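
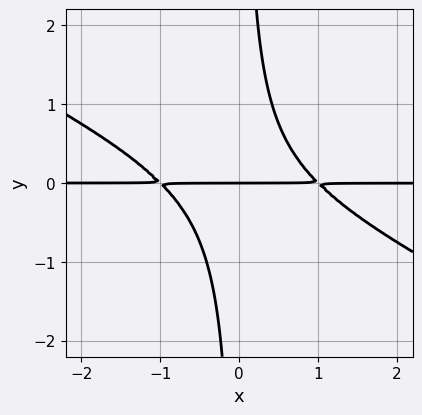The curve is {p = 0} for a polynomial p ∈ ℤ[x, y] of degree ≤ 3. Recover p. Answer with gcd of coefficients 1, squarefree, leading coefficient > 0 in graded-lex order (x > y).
1. Degree: no degree-2 curve has this shape, so deg p = 3.
2. From the visible intercepts: it crosses the y-axis at the gridline y = 0; the visible x-axis segment lies entirely on the curve.
3. The integer polynomial consistent with all of this is the stated p.

x^2*y + 2*x*y^2 - y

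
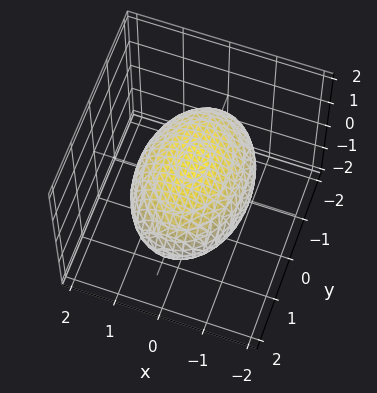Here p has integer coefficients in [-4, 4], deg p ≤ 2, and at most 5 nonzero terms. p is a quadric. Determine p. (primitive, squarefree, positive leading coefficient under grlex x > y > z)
2*x^2 + y^2 + 3*z^2 - 3

Degree: bounded and convex; a quadric, so deg p = 2.
Symmetries: mirror symmetry y ↦ −y ⇒ only even powers of y; it's symmetric under z → −z, forcing even powers of z; mirror symmetry x ↦ −x ⇒ only even powers of x.
Reading off the gridlines: the z-axis gridline crossings are at z ∈ {-1, 1}.
The integer polynomial consistent with all of this is the stated p.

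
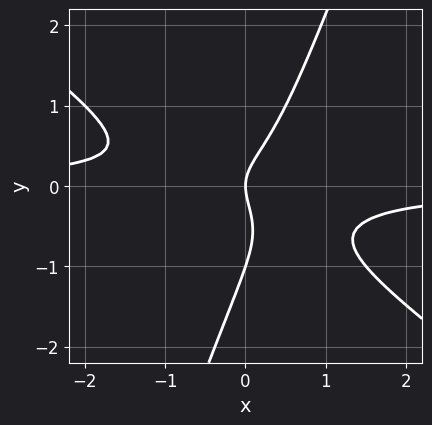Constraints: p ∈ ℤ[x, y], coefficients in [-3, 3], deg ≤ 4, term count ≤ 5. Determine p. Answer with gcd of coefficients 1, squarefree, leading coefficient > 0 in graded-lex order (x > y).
First, deg p = 3. A generic line meets the curve in up to 3 points.
Next, against the integer gridlines: the y-axis gridline crossings are at y ∈ {-1, 0}; it meets the x-axis at x = 0 (among the integer gridlines).
Finally, these observations pin down the coefficients.

2*x^2*y + 2*x*y^2 - y^3 - y^2 + x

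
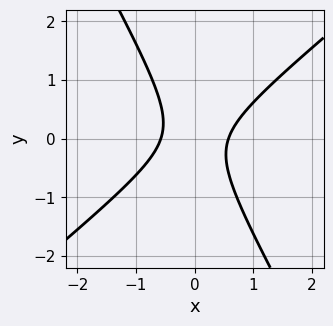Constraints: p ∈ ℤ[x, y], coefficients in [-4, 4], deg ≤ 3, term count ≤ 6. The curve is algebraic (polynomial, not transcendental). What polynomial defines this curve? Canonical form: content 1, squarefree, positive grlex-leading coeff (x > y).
3*x^2 - 2*x*y - 2*y^2 - 1

(a) The degree is 2 — a generic line meets the curve in up to 2 points.
(b) Reading off the gridlines: no y-intercept at any integer in the box.
(c) Matching integer coefficients to the picture gives p.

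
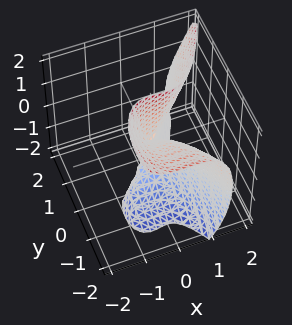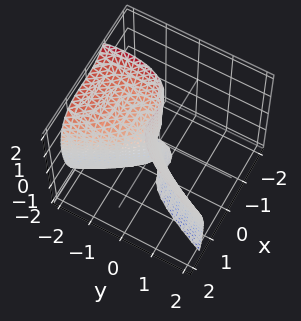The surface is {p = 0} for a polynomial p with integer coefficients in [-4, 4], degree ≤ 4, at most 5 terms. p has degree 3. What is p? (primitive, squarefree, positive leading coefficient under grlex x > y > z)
3*x^3 - x^2*z - y*z^2 - 2*y^2 - y*z

(a) Degree: no degree-2 surface has this shape, so deg p = 3.
(b) Observable constraints: one y-axis crossing is at y = 0; the visible z-axis segment lies entirely on the surface; it crosses the x-axis at the gridline x = 0.
(c) These observations pin down the coefficients.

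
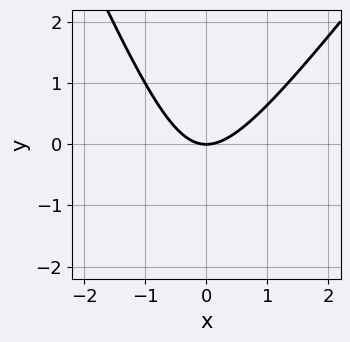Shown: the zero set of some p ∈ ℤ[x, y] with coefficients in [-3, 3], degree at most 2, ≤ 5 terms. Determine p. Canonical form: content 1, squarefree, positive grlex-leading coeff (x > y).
3*x^2 - x*y - y^2 - 3*y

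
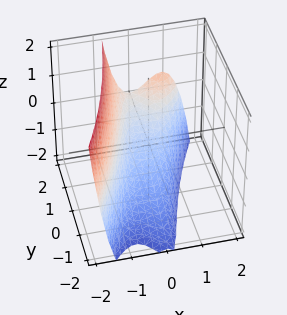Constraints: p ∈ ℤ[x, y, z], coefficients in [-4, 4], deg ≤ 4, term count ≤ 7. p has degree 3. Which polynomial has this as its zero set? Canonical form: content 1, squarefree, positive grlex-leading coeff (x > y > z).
1. Degree: a generic line meets the surface in up to 3 points, so deg p = 3.
2. Checking where it meets the axes: one y-axis crossing is at y = 2; it crosses the z-axis at the gridline z = -1.
3. Solving for integer coefficients yields p as stated.

3*x^3 - 2*x^2*y - y + 2*z + 2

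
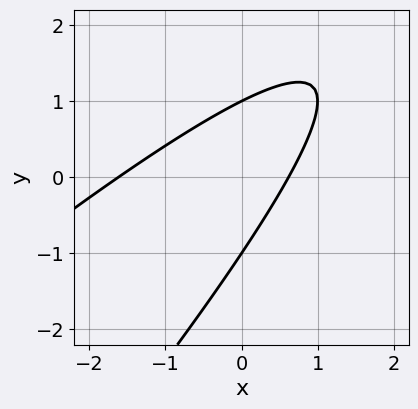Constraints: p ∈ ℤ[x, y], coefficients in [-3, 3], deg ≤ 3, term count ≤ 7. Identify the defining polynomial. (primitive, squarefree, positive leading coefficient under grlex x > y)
1. deg p = 2. No degree-1 curve has this shape.
2. Against the integer gridlines: the y-axis gridline crossings are at y ∈ {-1, 1}.
3. Assembling these constraints gives the stated polynomial.

x^2 - 2*x*y + y^2 + x - 1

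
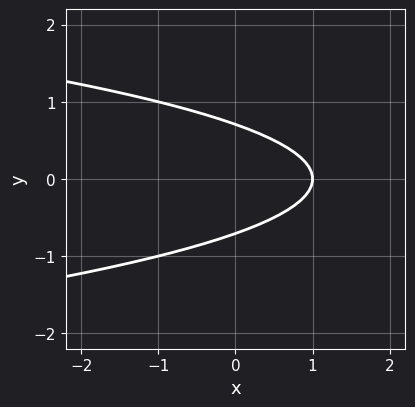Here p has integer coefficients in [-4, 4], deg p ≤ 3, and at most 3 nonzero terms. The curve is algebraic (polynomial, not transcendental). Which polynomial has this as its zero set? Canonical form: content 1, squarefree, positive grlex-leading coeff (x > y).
(a) The degree is 2 — no degree-1 curve has this shape.
(b) Symmetries: it's symmetric under y → −y, forcing even powers of y.
(c) Checking where it meets the axes: it crosses the x-axis at the gridline x = 1.
(d) Together with the visible shape, these determine p as stated.

2*y^2 + x - 1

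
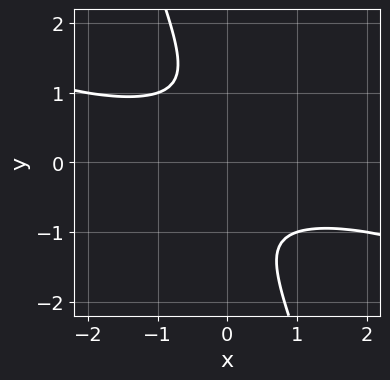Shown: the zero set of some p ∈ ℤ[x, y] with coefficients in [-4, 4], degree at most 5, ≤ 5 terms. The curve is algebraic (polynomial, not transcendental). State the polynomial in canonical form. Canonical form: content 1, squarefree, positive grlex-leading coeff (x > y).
x^2*y^2 + 3*x*y^3 + y^4 + 1

First, deg p = 4. A generic line meets the curve in up to 4 points.
Then, checking where it meets the axes: no y-intercept at any integer in the box; it misses every integer gridline on the x-axis.
Finally, fitting integer coefficients to these (and the overall shape) gives p.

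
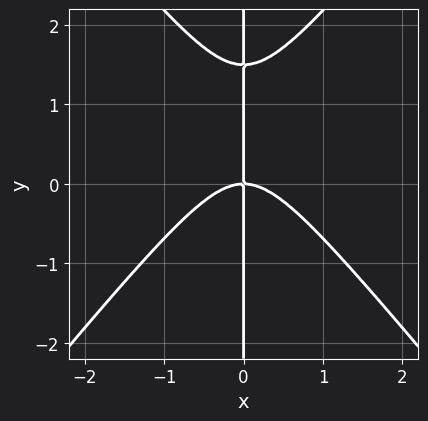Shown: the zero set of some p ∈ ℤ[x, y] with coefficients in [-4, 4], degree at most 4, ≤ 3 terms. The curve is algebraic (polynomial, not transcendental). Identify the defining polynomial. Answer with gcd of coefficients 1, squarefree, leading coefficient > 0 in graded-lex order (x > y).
The degree is 3 — the shape is more complex than any degree-2 curve.
From the axis intercepts and sections: it meets the x-axis at x = 0 (among the integer gridlines); every point of the y-axis in the box is on the curve.
Together with the visible shape, these determine p as stated.

3*x^3 - 2*x*y^2 + 3*x*y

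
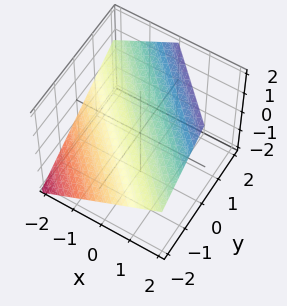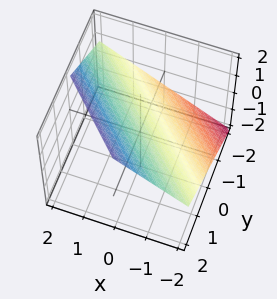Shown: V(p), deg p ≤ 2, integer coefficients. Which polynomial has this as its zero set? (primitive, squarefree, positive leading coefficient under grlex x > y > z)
2*x + 2*y - 3*z + 2

(a) deg p = 1.
(b) From the visible intercepts: it meets the x-axis at x = -1 (among the integer gridlines); one y-axis crossing is at y = -1.
(c) Together with the visible shape, these determine p as stated.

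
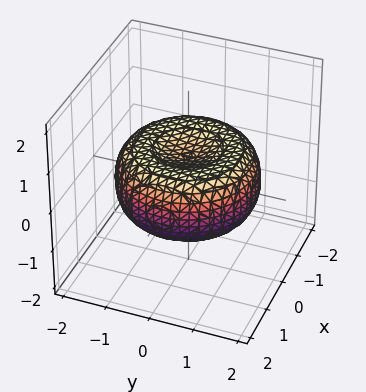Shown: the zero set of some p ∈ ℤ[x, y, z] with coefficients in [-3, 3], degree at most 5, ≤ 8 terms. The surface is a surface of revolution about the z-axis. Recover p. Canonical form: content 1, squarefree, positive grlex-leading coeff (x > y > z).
(a) The degree is 4 — no degree-3 surface has this shape.
(b) Symmetries: the surface is invariant under rotation about z: p = q(x² + y², z).
(c) Checking where it meets the axes: a circular section at z = 0 has radius between 1 and 2.
(d) Matching integer coefficients to the picture gives p.

x^4 + 2*x^2*y^2 + y^4 - 2*x^2 - 2*y^2 + 3*z^2 - 1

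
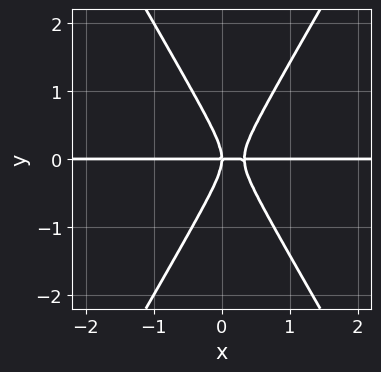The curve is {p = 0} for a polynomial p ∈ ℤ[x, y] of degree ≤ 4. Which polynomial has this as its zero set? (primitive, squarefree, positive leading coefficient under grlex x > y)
3*x^2*y - y^3 - x*y

1. Degree: no degree-2 curve has this shape, so deg p = 3.
2. Checking where it meets the axes: every point of the x-axis in the box is on the curve; it meets the y-axis at y = 0 (among the integer gridlines).
3. Solving for integer coefficients yields p as stated.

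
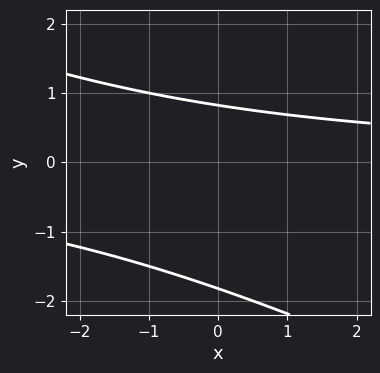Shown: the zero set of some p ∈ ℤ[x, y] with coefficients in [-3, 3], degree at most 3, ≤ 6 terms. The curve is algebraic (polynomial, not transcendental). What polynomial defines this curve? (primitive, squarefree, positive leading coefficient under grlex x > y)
x*y + 2*y^2 + 2*y - 3

(a) The degree is 2 — a generic line meets the curve in up to 2 points.
(b) Checking where it meets the axes: no x-intercept at any integer in the box.
(c) Solving for integer coefficients yields p as stated.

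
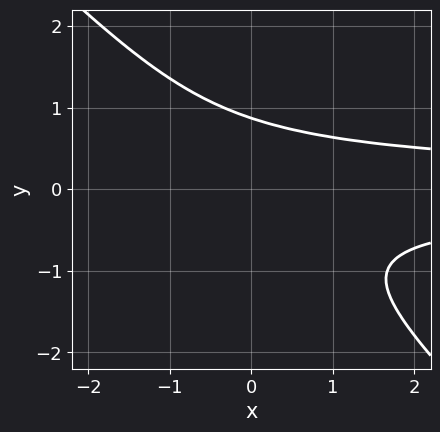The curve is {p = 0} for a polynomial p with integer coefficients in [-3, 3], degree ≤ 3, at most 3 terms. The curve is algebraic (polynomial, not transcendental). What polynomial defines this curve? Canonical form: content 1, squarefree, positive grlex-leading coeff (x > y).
Degree: no degree-2 curve has this shape, so deg p = 3.
Checking where it meets the axes: it misses every integer gridline on the x-axis.
The integer polynomial consistent with all of this is the stated p.

3*x*y^2 + 3*y^3 - 2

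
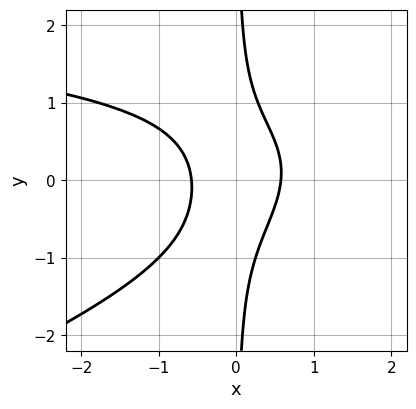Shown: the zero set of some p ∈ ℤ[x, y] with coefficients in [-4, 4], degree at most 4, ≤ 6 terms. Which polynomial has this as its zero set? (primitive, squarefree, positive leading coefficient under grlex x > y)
(a) deg p = 3. A generic line meets the curve in up to 3 points.
(b) Against the integer gridlines: no y-intercept at any integer in the box.
(c) Fitting integer coefficients to these (and the overall shape) gives p.

x^2*y - 3*x*y^2 - 3*x^2 + 1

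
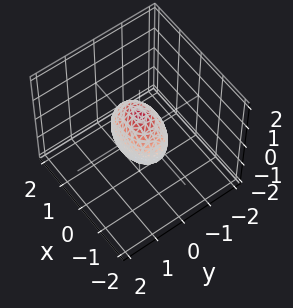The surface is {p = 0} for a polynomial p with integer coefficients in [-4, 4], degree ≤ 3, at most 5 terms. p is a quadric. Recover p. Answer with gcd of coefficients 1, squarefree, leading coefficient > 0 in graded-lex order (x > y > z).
(a) The degree is 2 — bounded and convex; a quadric.
(b) Symmetries: it's symmetric under x → −x, forcing even powers of x; it's symmetric under y → −y, forcing even powers of y; the z ↦ −z reflection is a symmetry, so z appears only in even powers.
(c) From the visible intercepts: among the integer gridlines, it crosses the x-axis at x ∈ {-1, 1}; among the integer gridlines, it crosses the z-axis at z ∈ {-1, 1}.
(d) These observations pin down the coefficients.

x^2 + 2*y^2 + z^2 - 1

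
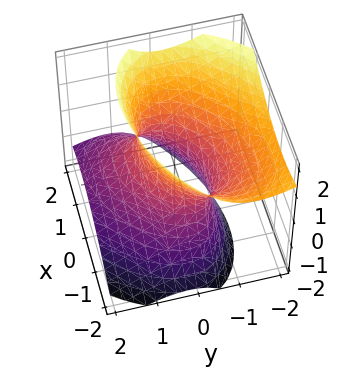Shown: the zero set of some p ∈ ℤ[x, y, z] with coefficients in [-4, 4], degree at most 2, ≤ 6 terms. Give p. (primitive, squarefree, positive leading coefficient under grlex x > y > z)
(a) deg p = 2.
(b) Against the integer gridlines: the x-axis gridline crossings are at x ∈ {-1, 1}; no z-intercept at any integer in the box.
(c) Fitting integer coefficients to these (and the overall shape) gives p.

2*x^2 - 2*x*y + 3*y^2 + 3*y*z - 2*z^2 - 2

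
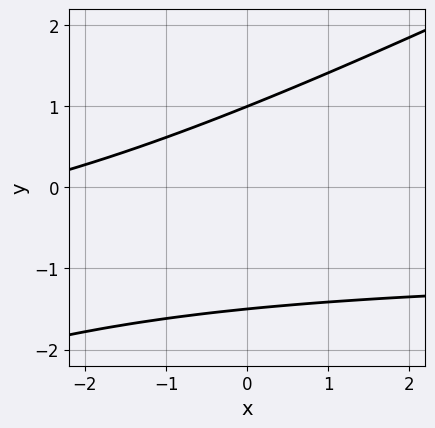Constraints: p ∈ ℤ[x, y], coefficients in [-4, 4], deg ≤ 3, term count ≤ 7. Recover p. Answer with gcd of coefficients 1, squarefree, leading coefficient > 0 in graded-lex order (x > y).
x*y - 2*y^2 + x - y + 3

First, degree: no degree-1 curve has this shape, so deg p = 2.
Next, observable constraints: one y-axis crossing is at y = 1; the curve avoids every integer x-axis point in the box.
Finally, matching integer coefficients to the picture gives p.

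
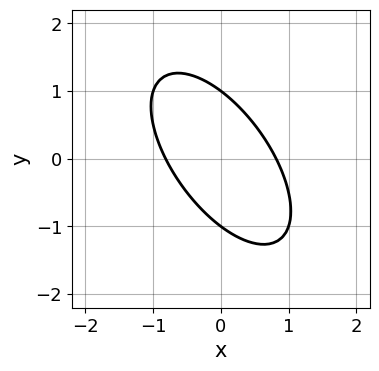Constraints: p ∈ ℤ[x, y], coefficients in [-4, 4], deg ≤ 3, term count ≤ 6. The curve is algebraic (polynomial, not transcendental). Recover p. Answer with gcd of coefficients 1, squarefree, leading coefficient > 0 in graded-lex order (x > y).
deg p = 2. The shape is more complex than any degree-1 curve.
Against the integer gridlines: among the integer gridlines, it crosses the y-axis at y ∈ {-1, 1}.
The integer polynomial consistent with all of this is the stated p.

3*x^2 + 3*x*y + 2*y^2 - 2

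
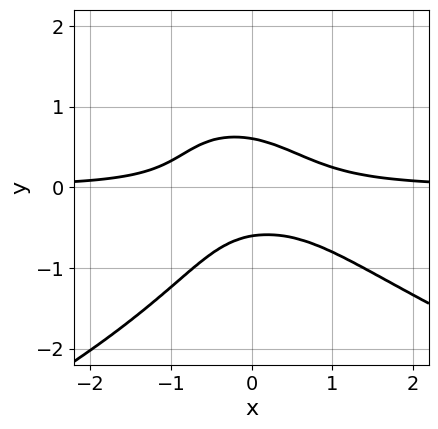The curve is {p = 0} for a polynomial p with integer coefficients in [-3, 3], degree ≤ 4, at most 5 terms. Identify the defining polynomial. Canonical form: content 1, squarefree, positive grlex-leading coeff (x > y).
First, the degree is 4 — the shape is more complex than any degree-3 curve.
Next, from the visible intercepts: no x-intercept at any integer in the box.
Finally, solving for integer coefficients yields p as stated.

2*y^4 + 3*x^2*y + 2*x*y^2 + 2*y^2 - 1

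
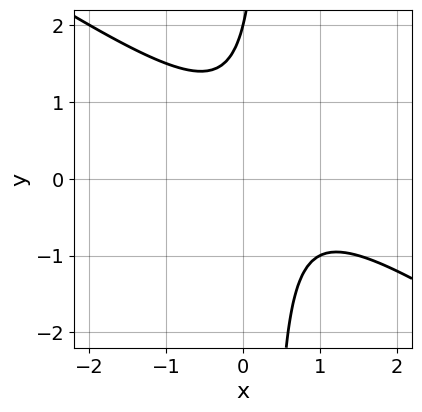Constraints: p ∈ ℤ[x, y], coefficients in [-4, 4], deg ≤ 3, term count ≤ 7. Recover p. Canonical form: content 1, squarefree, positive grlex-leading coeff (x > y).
2*x^2 + 3*x*y - 2*x - y + 2

First, degree: a generic line meets the curve in up to 2 points, so deg p = 2.
Then, reading off the gridlines: the curve avoids every integer x-axis point in the box; it crosses the y-axis at the gridline y = 2.
Finally, assembling these constraints gives the stated polynomial.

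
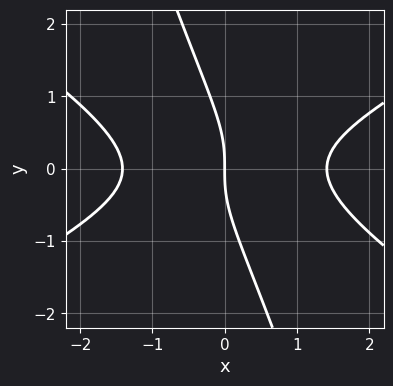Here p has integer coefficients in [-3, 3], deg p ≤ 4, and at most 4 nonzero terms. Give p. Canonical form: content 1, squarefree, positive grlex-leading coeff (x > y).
First, the degree is 3 — no degree-2 curve has this shape.
Next, checking where it meets the axes: it meets the y-axis at y = 0 (among the integer gridlines); it crosses the x-axis at the gridline x = 0.
Finally, these observations pin down the coefficients.

x^3 - 3*x*y^2 - y^3 - 2*x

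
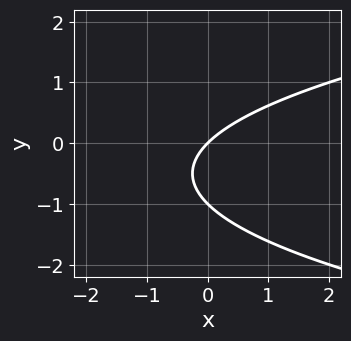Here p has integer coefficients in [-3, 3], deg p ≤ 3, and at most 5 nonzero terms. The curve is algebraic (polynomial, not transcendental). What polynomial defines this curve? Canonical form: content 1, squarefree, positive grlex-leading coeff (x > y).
y^2 - x + y

First, deg p = 2.
Next, reading off the gridlines: it meets the x-axis at x = 0 (among the integer gridlines); among the integer gridlines, it crosses the y-axis at y ∈ {-1, 0}.
Finally, together with the visible shape, these determine p as stated.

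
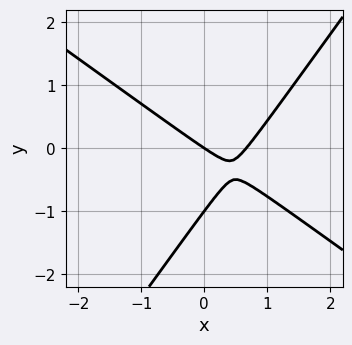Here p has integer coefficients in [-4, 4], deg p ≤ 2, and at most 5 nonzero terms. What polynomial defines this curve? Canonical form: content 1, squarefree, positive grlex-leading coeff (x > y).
(a) Degree: the shape is more complex than any degree-1 curve, so deg p = 2.
(b) From the axis intercepts and sections: it meets the x-axis at x = 0 (among the integer gridlines); among the integer gridlines, it crosses the y-axis at y ∈ {-1, 0}.
(c) These observations pin down the coefficients.

3*x^2 + 2*x*y - 3*y^2 - 2*x - 3*y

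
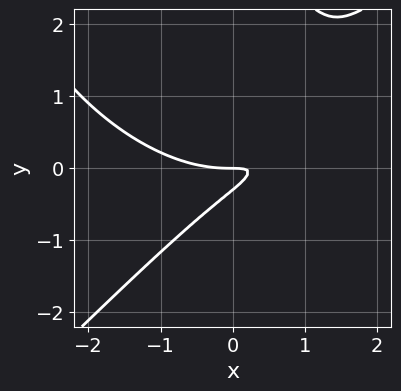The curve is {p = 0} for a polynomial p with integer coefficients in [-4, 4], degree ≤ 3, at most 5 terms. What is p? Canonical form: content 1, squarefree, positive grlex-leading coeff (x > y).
deg p = 3. The shape is more complex than any degree-2 curve.
From the visible intercepts: it meets the y-axis at y = 0 (among the integer gridlines); one x-axis crossing is at x = 0.
Together with the visible shape, these determine p as stated.

x^3 - y^3 - 3*x*y + 3*y^2 + y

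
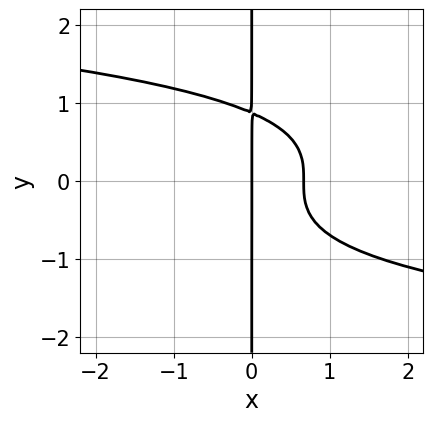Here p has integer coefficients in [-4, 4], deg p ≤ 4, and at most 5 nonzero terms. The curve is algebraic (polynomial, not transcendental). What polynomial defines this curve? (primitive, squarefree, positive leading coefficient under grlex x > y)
3*x*y^3 + 3*x^2 - 2*x

First, the degree is 4 — the shape is more complex than any degree-3 curve.
Next, reading off the gridlines: the visible y-axis segment lies entirely on the curve; it meets the x-axis at x = 0 (among the integer gridlines).
Finally, these observations pin down the coefficients.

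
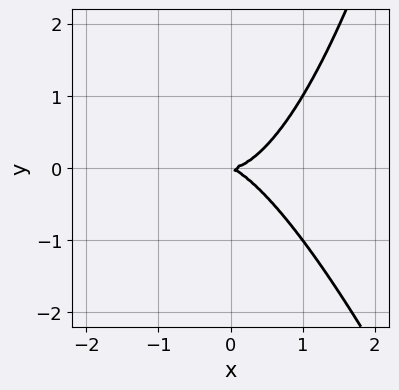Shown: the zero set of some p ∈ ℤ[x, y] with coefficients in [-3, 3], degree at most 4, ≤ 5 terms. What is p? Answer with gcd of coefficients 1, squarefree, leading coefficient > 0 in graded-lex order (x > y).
3*x^3 + x^2*y - x*y - 3*y^2

(a) Degree: the shape is more complex than any degree-2 curve, so deg p = 3.
(b) Reading off the gridlines: it crosses the x-axis at the gridline x = 0; it crosses the y-axis at the gridline y = 0.
(c) Matching integer coefficients to the picture gives p.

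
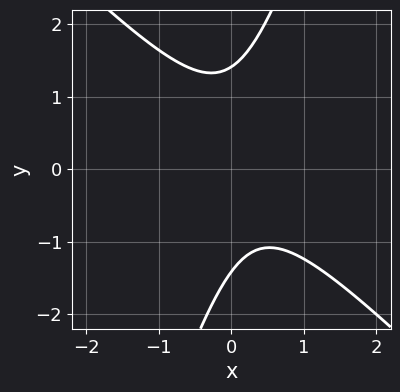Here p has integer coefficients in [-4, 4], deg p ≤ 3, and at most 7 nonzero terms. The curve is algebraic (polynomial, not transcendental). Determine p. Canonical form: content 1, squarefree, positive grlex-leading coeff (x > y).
First, the degree is 2 — no degree-1 curve has this shape.
Next, observable constraints: no x-intercept at any integer in the box.
Finally, together with the visible shape, these determine p as stated.

3*x^2 + 2*x*y - y^2 - x + 2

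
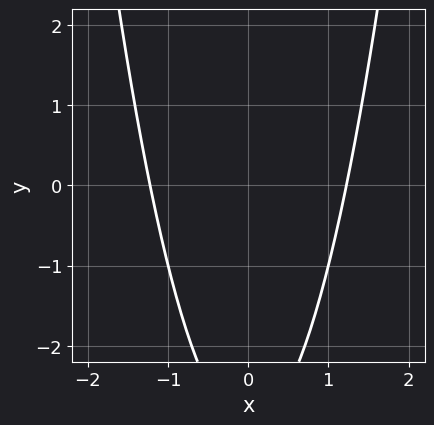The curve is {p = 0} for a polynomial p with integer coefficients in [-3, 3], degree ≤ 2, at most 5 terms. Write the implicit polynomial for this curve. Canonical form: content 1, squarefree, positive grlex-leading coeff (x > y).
2*x^2 - y - 3

First, degree: the shape is more complex than any degree-1 curve, so deg p = 2.
Then, symmetries: the x ↦ −x reflection is a symmetry, so x appears only in even powers.
Next, reading off the gridlines: it misses every integer gridline on the y-axis.
Finally, assembling these constraints gives the stated polynomial.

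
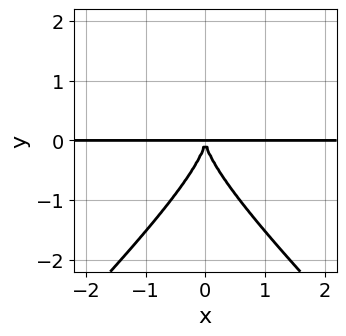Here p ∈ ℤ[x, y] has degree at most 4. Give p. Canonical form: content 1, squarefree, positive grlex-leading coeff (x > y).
(a) Degree: a generic line meets the curve in up to 4 points, so deg p = 4.
(b) Symmetries: the x ↦ −x reflection is a symmetry, so x appears only in even powers.
(c) Checking where it meets the axes: the visible x-axis segment lies entirely on the curve.
(d) Putting this together gives p.

x^2*y^2 - y^4 - 2*x^2*y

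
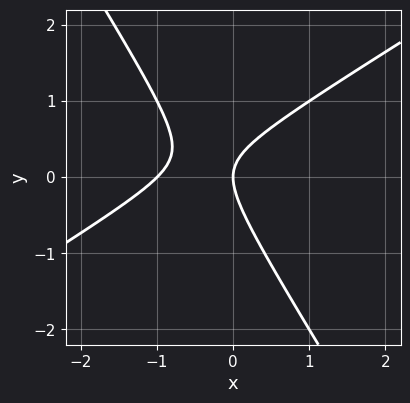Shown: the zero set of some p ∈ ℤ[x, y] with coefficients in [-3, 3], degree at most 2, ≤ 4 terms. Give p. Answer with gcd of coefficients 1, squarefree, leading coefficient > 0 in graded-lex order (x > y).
x^2 - x*y - y^2 + x

(a) The degree is 2 — the shape is more complex than any degree-1 curve.
(b) From the axis intercepts and sections: the x-axis gridline crossings are at x ∈ {-1, 0}; it crosses the y-axis at the gridline y = 0.
(c) Solving for integer coefficients yields p as stated.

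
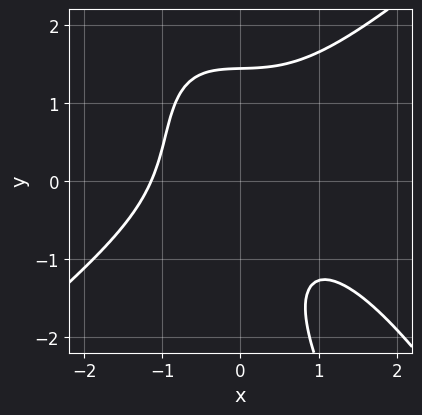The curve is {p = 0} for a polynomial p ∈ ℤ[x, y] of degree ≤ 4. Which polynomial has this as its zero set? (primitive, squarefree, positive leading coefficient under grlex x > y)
First, degree: the shape is more complex than any degree-2 curve, so deg p = 3.
Finally, putting this together gives p.

2*x^3 - 2*x*y^2 - y^3 + 3*x*y + 3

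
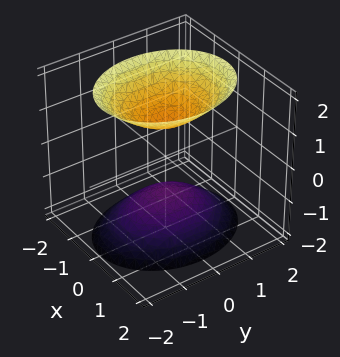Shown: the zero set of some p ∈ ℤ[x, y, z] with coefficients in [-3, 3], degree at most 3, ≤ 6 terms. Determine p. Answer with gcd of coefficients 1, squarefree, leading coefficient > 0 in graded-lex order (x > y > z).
First, there are 2 components. They look like related sheets of one shape, so recover p as a whole.
Then, degree: two sheets facing apart; a quadric, so deg p = 2.
Next, symmetries: the y ↦ −y reflection is a symmetry, so y appears only in even powers; it's symmetric under z → −z, forcing even powers of z; the x ↦ −x reflection is a symmetry, so x appears only in even powers.
Next, reading off the gridlines: among the integer gridlines, it crosses the z-axis at z ∈ {-1, 1}; the surface avoids every integer y-axis point in the box.
Finally, assembling these constraints gives the stated polynomial.

3*x^2 + 2*y^2 - 2*z^2 + 2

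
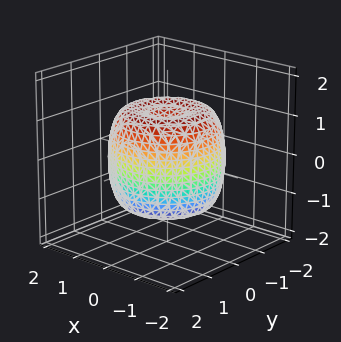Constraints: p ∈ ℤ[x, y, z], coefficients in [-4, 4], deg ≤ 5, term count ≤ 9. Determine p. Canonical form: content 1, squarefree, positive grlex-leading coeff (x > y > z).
2*x^4 + 4*x^2*y^2 + 2*y^4 - 3*x^2 - 3*y^2 + 2*z^2 - 2

1. The degree is 4 — a generic line meets the surface in up to 4 points.
2. By symmetry, the surface is invariant under rotation about z: p = q(x² + y², z).
3. Observable constraints: the z-axis gridline crossings are at z ∈ {-1, 1}; a circular section at z = -1 has radius between 1 and 2.
4. Assembling these constraints gives the stated polynomial.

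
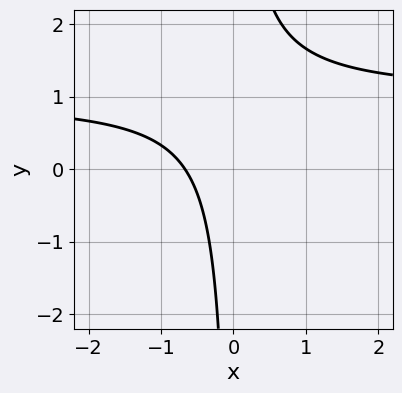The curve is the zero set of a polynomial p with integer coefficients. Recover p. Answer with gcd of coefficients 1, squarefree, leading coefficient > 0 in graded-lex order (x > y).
3*x*y - 3*x - 2

1. deg p = 2. The shape is more complex than any degree-1 curve.
2. From the axis intercepts and sections: the curve avoids every integer y-axis point in the box.
3. Matching integer coefficients to the picture gives p.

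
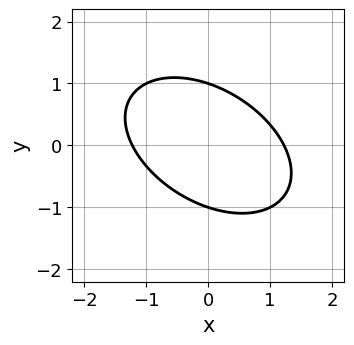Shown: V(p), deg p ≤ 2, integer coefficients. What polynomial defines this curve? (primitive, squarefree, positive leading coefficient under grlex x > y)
(a) The degree is 2 — the shape is more complex than any degree-1 curve.
(b) From the visible intercepts: among the integer gridlines, it crosses the y-axis at y ∈ {-1, 1}.
(c) These observations pin down the coefficients.

2*x^2 + 2*x*y + 3*y^2 - 3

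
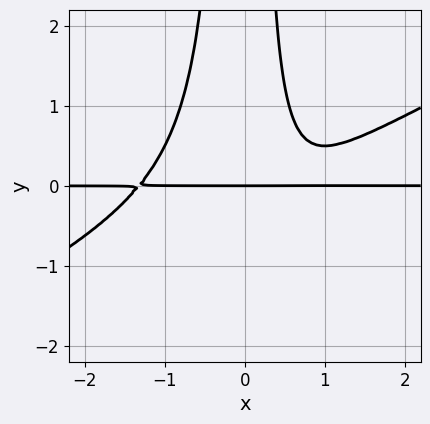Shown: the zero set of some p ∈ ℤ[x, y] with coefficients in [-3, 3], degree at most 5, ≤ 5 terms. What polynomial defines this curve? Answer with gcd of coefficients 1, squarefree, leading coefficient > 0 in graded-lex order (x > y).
x^3*y - 2*x^2*y^2 - x*y + y

First, deg p = 4. The shape is more complex than any degree-3 curve.
Next, from the axis intercepts and sections: it crosses the y-axis at the gridline y = 0; every point of the x-axis in the box is on the curve.
Finally, fitting integer coefficients to these (and the overall shape) gives p.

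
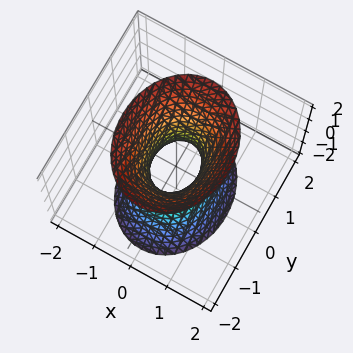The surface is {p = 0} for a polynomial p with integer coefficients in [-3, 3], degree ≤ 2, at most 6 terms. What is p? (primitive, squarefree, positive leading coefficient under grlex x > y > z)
First, degree: one connected sheet with a waist; a quadric, so deg p = 2.
Next, symmetries: mirror symmetry y ↦ −y ⇒ only even powers of y; mirror symmetry x ↦ −x ⇒ only even powers of x; it's symmetric under z → −z, forcing even powers of z.
Next, reading off the gridlines: the surface avoids every integer z-axis point in the box.
Finally, putting this together gives p.

3*x^2 + 2*y^2 - z^2 - 1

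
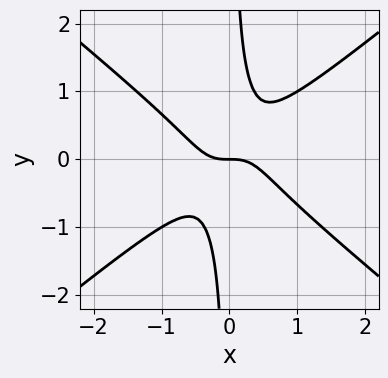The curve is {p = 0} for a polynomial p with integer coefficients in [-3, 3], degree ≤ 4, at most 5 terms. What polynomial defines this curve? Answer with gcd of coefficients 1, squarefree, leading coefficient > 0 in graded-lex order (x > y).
1. The degree is 3 — a generic line meets the curve in up to 3 points.
2. Reading off the gridlines: one x-axis crossing is at x = 0; one y-axis crossing is at y = 0.
3. The integer polynomial consistent with all of this is the stated p.

2*x^3 - 3*x*y^2 + y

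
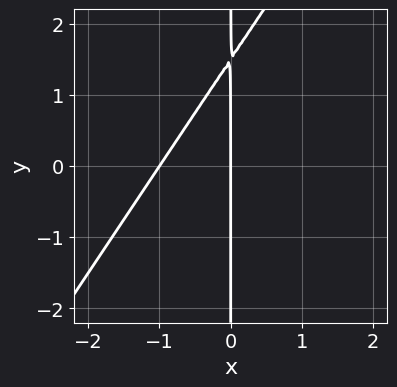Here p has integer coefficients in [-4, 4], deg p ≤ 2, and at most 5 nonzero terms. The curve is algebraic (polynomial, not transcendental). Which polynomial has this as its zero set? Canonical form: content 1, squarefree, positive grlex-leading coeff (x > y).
3*x^2 - 2*x*y + 3*x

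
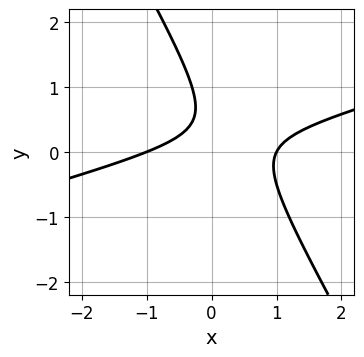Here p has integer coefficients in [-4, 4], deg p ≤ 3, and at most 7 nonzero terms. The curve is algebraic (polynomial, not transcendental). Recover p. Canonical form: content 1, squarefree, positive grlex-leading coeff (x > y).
x^2 - 3*x*y - 2*y^2 + 2*y - 1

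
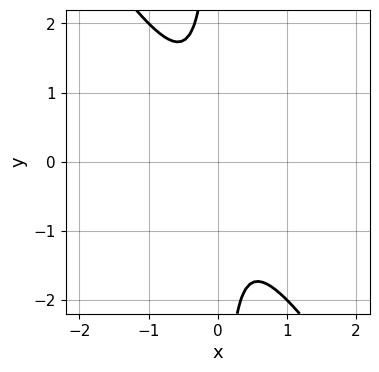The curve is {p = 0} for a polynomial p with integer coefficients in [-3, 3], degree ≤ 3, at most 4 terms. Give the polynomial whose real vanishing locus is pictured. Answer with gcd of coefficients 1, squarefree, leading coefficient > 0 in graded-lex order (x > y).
3*x^2 + 2*x*y + 1

(a) deg p = 2.
(b) From the axis intercepts and sections: the curve avoids every integer y-axis point in the box; the curve avoids every integer x-axis point in the box.
(c) These observations pin down the coefficients.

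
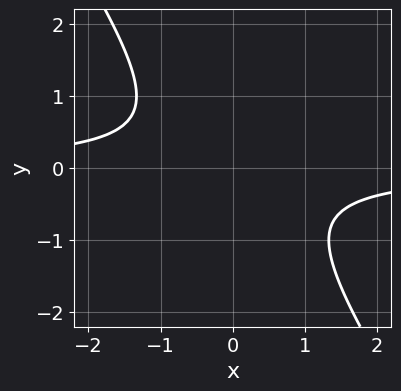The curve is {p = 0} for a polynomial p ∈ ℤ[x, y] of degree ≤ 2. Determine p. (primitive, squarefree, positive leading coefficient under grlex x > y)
3*x*y + 2*y^2 + 2

1. The degree is 2 — a generic line meets the curve in up to 2 points.
2. Checking where it meets the axes: the curve avoids every integer y-axis point in the box; no x-intercept at any integer in the box.
3. The integer polynomial consistent with all of this is the stated p.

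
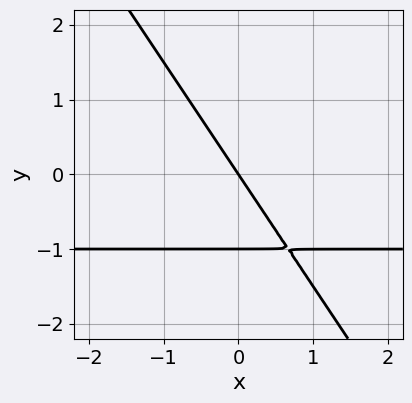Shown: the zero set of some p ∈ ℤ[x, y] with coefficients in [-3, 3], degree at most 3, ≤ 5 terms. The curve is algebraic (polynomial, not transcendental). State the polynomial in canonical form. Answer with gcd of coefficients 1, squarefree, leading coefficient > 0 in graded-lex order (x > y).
3*x*y + 2*y^2 + 3*x + 2*y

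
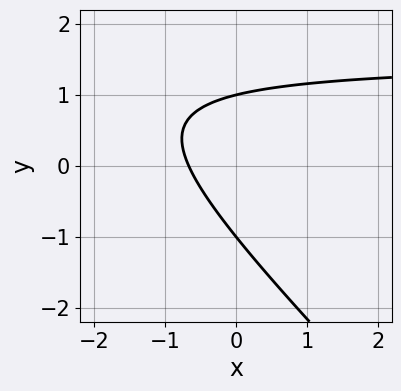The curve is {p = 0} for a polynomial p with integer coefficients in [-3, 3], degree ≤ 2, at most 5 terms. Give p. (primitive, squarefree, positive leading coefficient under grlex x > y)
1. Degree: a generic line meets the curve in up to 2 points, so deg p = 2.
2. Against the integer gridlines: among the integer gridlines, it crosses the y-axis at y ∈ {-1, 1}.
3. Fitting integer coefficients to these (and the overall shape) gives p.

2*x*y + 2*y^2 - 3*x - 2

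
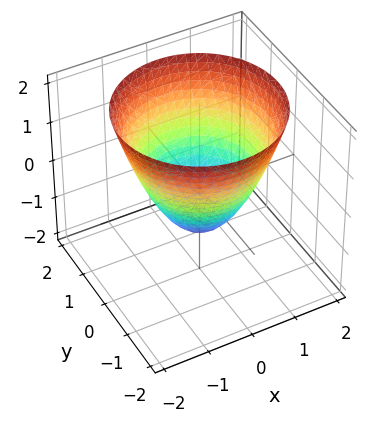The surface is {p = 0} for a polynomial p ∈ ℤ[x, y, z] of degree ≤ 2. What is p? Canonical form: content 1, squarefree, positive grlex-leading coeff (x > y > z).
x^2 + y^2 - z - 1

(a) Degree: no degree-1 surface has this shape, so deg p = 2.
(b) Symmetries: every cross-section ⟂ z is a circle, so x, y appear only via x² + y².
(c) Reading off the gridlines: it meets the z-axis at z = -1 (among the integer gridlines); among the integer gridlines, it crosses the y-axis at y ∈ {-1, 1}.
(d) Putting this together gives p. Check: (-1, 0, 0) on the x-axis lies on the surface, and p(-1, 0, 0) = 0. ✓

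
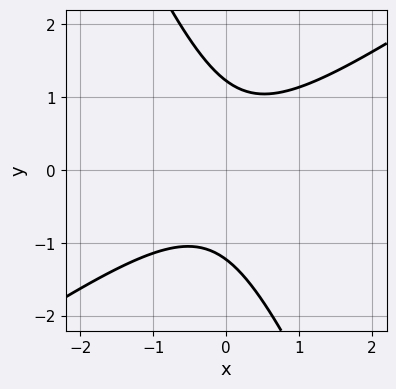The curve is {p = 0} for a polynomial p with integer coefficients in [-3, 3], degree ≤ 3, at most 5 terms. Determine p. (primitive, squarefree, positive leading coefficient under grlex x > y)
deg p = 2. A generic line meets the curve in up to 2 points.
Observable constraints: the curve avoids every integer x-axis point in the box.
Fitting integer coefficients to these (and the overall shape) gives p.

3*x^2 - 3*x*y - 2*y^2 + 3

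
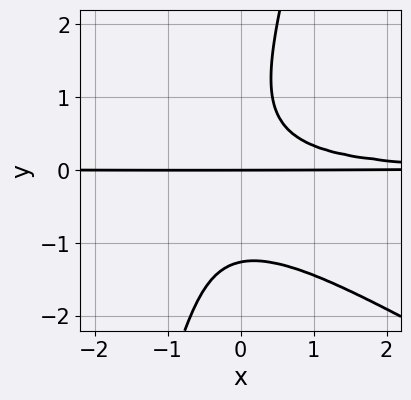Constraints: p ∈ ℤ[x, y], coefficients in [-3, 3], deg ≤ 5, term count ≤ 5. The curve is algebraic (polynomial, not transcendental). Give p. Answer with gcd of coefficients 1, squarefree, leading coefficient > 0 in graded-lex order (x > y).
2*x^2*y^2 + 3*x*y^3 - y^4 + 3*x*y^2 - 2*y

1. Degree: the shape is more complex than any degree-3 curve, so deg p = 4.
2. Reading off the gridlines: the visible x-axis segment lies entirely on the curve; one y-axis crossing is at y = 0.
3. The integer polynomial consistent with all of this is the stated p.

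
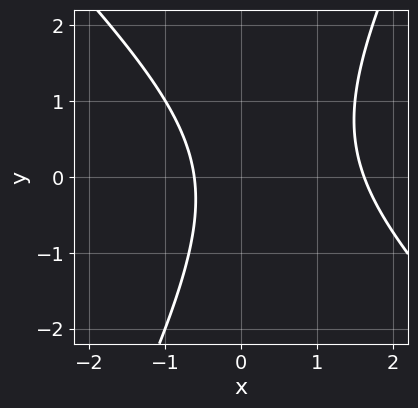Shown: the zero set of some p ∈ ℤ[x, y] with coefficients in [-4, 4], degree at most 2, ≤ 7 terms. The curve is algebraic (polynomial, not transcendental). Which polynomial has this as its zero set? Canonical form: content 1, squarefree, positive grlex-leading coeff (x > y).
2*x^2 + x*y - y^2 - 2*x - 2

1. The degree is 2 — the shape is more complex than any degree-1 curve.
2. From the visible intercepts: it misses every integer gridline on the y-axis.
3. Fitting integer coefficients to these (and the overall shape) gives p.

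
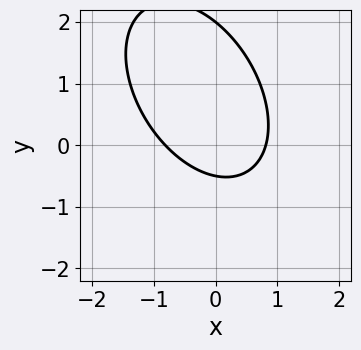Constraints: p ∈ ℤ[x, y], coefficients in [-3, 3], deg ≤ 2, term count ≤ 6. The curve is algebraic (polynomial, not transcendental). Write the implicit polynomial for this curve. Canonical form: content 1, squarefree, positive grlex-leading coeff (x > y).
1. Degree: no degree-1 curve has this shape, so deg p = 2.
2. Against the integer gridlines: one y-axis crossing is at y = 2.
3. The integer polynomial consistent with all of this is the stated p.

3*x^2 + 2*x*y + 2*y^2 - 3*y - 2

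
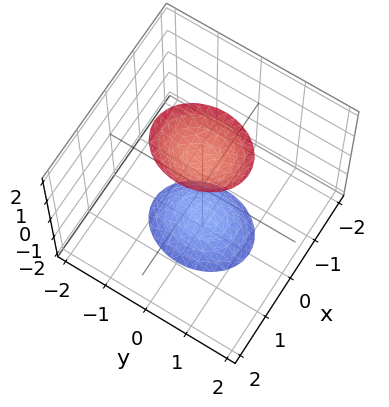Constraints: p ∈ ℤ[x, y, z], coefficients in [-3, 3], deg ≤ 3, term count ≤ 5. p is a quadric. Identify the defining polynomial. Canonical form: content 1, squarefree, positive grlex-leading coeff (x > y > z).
3*x^2 + 2*y^2 - z^2 + 2

1. There are 2 components. Treating them together as one polynomial.
2. deg p = 2. Two sheets facing apart; a quadric.
3. Symmetries: it's symmetric under z → −z, forcing even powers of z; it's symmetric under x → −x, forcing even powers of x; the y ↦ −y reflection is a symmetry, so y appears only in even powers.
4. Observable constraints: it misses every integer gridline on the y-axis; the surface avoids every integer x-axis point in the box.
5. Assembling these constraints gives the stated polynomial.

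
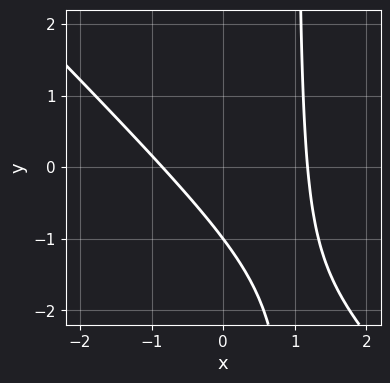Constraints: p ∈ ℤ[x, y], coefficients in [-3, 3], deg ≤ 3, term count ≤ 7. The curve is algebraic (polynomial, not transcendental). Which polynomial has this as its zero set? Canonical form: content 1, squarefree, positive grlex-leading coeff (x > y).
1. deg p = 2. No degree-1 curve has this shape.
2. From the axis intercepts and sections: one y-axis crossing is at y = -1.
3. Solving for integer coefficients yields p as stated.

3*x^2 + 3*x*y - x - 3*y - 3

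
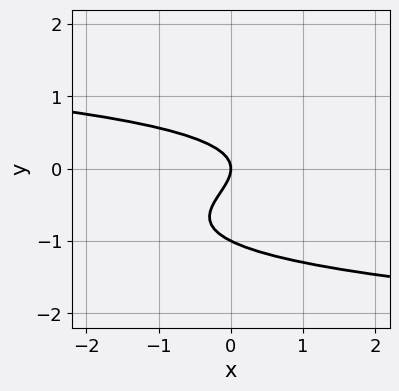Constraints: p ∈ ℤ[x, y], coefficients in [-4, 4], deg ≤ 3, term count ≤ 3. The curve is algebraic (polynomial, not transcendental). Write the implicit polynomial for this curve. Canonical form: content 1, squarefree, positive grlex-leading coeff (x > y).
2*y^3 + 2*y^2 + x

1. The degree is 3 — the shape is more complex than any degree-2 curve.
2. Against the integer gridlines: it meets the x-axis at x = 0 (among the integer gridlines); the y-axis gridline crossings are at y ∈ {-1, 0}.
3. The integer polynomial consistent with all of this is the stated p.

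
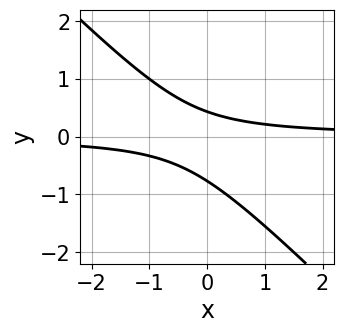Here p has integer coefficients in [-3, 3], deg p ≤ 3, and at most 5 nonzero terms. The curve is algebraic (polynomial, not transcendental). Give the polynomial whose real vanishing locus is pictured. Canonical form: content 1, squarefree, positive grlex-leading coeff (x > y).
(a) The degree is 2 — the shape is more complex than any degree-1 curve.
(b) Reading off the gridlines: it misses every integer gridline on the x-axis.
(c) Assembling these constraints gives the stated polynomial.

3*x*y + 3*y^2 + y - 1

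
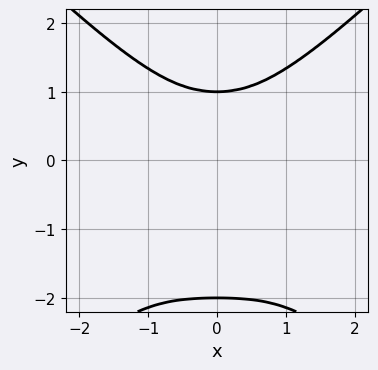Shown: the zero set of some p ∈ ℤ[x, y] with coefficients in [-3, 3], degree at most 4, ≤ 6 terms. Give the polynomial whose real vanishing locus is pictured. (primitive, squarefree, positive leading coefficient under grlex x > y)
x^4 - y^4 - y^3 + x^2 + 2*y^2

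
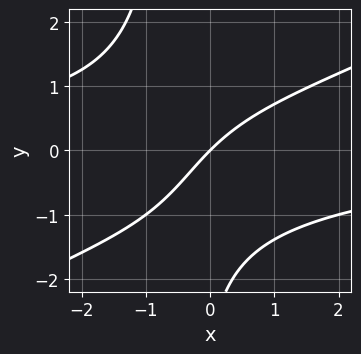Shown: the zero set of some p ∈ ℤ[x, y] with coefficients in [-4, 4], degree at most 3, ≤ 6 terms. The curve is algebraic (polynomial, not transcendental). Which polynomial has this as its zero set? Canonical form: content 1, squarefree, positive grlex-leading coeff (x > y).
x^2*y - 2*x*y^2 - y^2 + 3*x - 3*y

(a) deg p = 3. A generic line meets the curve in up to 3 points.
(b) From the axis intercepts and sections: it crosses the y-axis at the gridline y = 0; one x-axis crossing is at x = 0.
(c) Putting this together gives p.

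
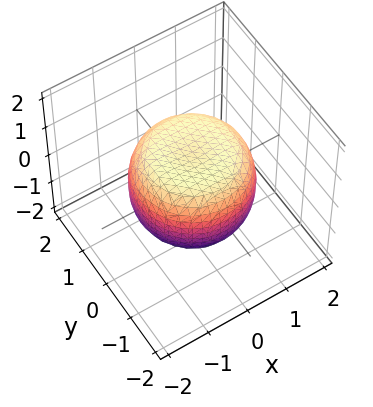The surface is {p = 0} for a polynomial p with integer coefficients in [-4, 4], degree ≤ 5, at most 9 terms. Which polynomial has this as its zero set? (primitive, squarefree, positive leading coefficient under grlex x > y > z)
1. Degree: a generic line meets the surface in up to 4 points, so deg p = 4.
2. Symmetry: the surface is invariant under rotation about z: p = q(x² + y², z).
3. Reading off the gridlines: the z-axis gridline crossings are at z ∈ {-1, 1}; a circular section at z = 0 has radius between 1 and 2.
4. The integer polynomial consistent with all of this is the stated p.

2*x^4 + 4*x^2*y^2 + 2*y^4 - 2*x^2 - 2*y^2 + 3*z^2 - 3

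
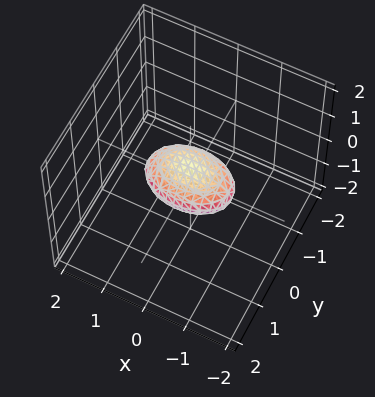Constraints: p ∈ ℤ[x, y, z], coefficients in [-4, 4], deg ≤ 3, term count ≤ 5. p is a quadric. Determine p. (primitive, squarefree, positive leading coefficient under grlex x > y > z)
x^2 + 2*y^2 + 3*z^2 - 1

First, the degree is 2 — a closed, bounded, convex surface; a quadric.
Next, symmetries: mirror symmetry z ↦ −z ⇒ only even powers of z; mirror symmetry x ↦ −x ⇒ only even powers of x; the y ↦ −y reflection is a symmetry, so y appears only in even powers.
Next, checking where it meets the axes: the x-axis gridline crossings are at x ∈ {-1, 1}.
Finally, fitting integer coefficients to these (and the overall shape) gives p.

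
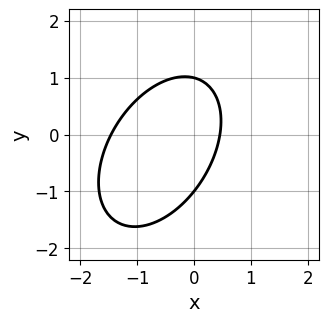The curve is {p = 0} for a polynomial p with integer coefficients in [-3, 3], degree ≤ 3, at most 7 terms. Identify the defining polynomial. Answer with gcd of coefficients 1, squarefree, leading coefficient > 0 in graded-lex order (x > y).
First, the degree is 2 — no degree-1 curve has this shape.
Then, checking where it meets the axes: the y-axis gridline crossings are at y ∈ {-1, 1}.
Finally, the integer polynomial consistent with all of this is the stated p.

3*x^2 - 2*x*y + 2*y^2 + 3*x - 2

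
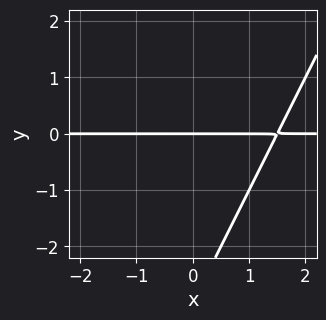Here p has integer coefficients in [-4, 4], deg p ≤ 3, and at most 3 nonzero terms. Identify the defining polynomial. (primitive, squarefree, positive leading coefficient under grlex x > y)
deg p = 2. No degree-1 curve has this shape.
Observable constraints: every point of the x-axis in the box is on the curve; it meets the y-axis at y = 0 (among the integer gridlines).
Matching integer coefficients to the picture gives p.

2*x*y - y^2 - 3*y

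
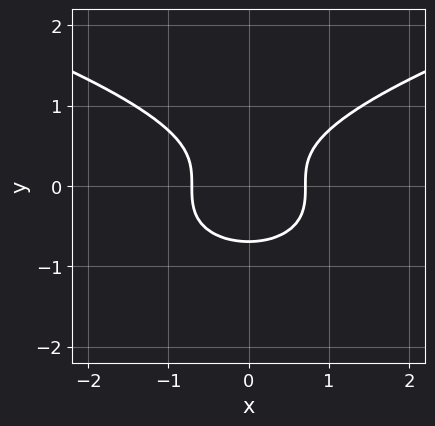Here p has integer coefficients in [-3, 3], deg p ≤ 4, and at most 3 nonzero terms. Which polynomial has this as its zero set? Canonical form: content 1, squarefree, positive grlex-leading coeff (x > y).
3*y^3 - 2*x^2 + 1

Degree: the shape is more complex than any degree-2 curve, so deg p = 3.
Symmetries: mirror symmetry x ↦ −x ⇒ only even powers of x.
The integer polynomial consistent with all of this is the stated p.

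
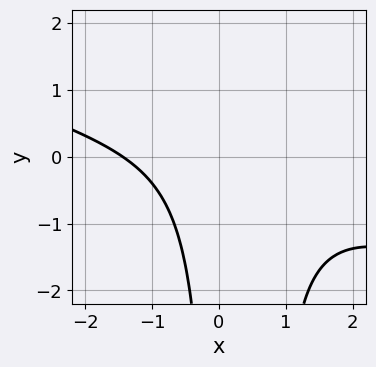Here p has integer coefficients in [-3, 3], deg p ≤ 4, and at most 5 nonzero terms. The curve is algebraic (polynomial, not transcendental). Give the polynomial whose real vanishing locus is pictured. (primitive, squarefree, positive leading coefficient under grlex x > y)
The degree is 3 — no degree-2 curve has this shape.
Against the integer gridlines: the curve avoids every integer y-axis point in the box.
Together with the visible shape, these determine p as stated.

x^3 + 3*x^2*y - 2*x*y + 3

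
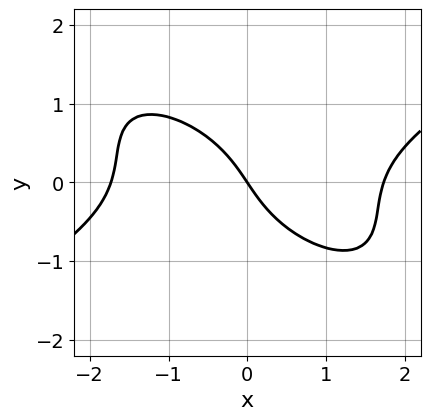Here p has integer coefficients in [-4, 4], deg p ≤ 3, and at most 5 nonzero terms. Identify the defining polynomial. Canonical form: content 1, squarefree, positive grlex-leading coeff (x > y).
deg p = 3. No degree-2 curve has this shape.
Checking where it meets the axes: one x-axis crossing is at x = 0; it meets the y-axis at y = 0 (among the integer gridlines).
Matching integer coefficients to the picture gives p.

x^3 - 2*x*y^2 - 3*y^3 - 3*x - 2*y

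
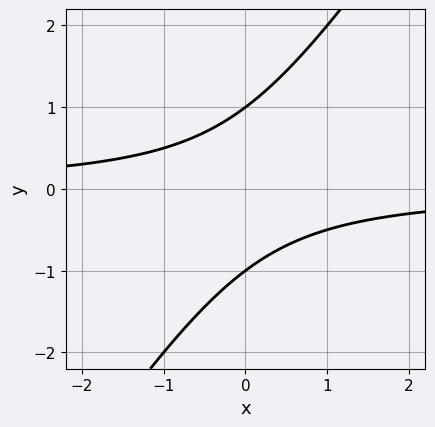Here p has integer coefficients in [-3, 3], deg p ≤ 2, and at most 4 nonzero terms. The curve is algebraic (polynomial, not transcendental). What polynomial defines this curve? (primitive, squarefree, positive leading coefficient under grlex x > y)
First, the degree is 2 — no degree-1 curve has this shape.
Then, from the visible intercepts: it misses every integer gridline on the x-axis; the y-axis gridline crossings are at y ∈ {-1, 1}.
Finally, fitting integer coefficients to these (and the overall shape) gives p.

3*x*y - 2*y^2 + 2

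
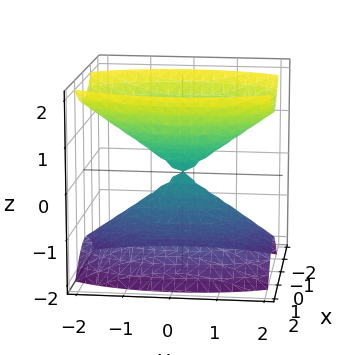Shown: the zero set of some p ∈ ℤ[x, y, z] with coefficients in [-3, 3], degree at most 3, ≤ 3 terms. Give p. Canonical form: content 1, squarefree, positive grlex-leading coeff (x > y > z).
First, I count 2 distinct pieces. Treating them together as one polynomial.
Then, degree: two nappes meeting at a single point; a quadric, so deg p = 2.
Then, symmetries: mirror symmetry y ↦ −y ⇒ only even powers of y; it's symmetric under x → −x, forcing even powers of x; the z ↦ −z reflection is a symmetry, so z appears only in even powers.
Next, from the axis intercepts and sections: it crosses the y-axis at the gridline y = 0; it crosses the z-axis at the gridline z = 0.
Finally, fitting integer coefficients to these (and the overall shape) gives p.

3*x^2 + y^2 - 2*z^2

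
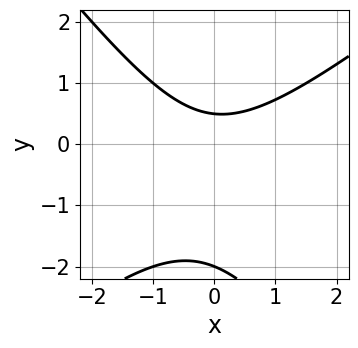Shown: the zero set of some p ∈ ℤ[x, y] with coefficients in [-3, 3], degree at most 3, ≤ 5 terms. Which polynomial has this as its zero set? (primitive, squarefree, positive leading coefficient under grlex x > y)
2*x^2 - x*y - 2*y^2 - 3*y + 2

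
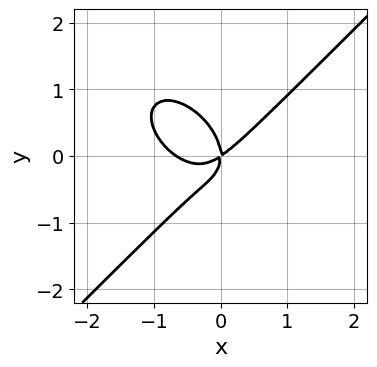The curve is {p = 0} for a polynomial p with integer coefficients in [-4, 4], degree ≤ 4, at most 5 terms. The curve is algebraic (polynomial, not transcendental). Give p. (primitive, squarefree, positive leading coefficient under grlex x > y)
3*x^3 - 3*y^3 + 2*x^2 - 3*x*y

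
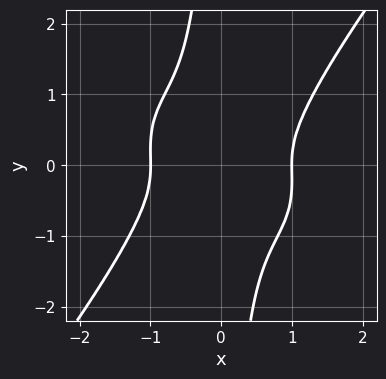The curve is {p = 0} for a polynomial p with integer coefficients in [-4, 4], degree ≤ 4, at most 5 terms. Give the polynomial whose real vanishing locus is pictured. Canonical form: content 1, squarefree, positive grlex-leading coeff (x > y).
First, the degree is 4 — the shape is more complex than any degree-3 curve.
Next, reading off the gridlines: among the integer gridlines, it crosses the x-axis at x ∈ {-1, 1}.
Finally, matching integer coefficients to the picture gives p.

3*x^4 + 2*x^2*y^2 - 3*x*y^3 - 3*x^2 - 3*y^2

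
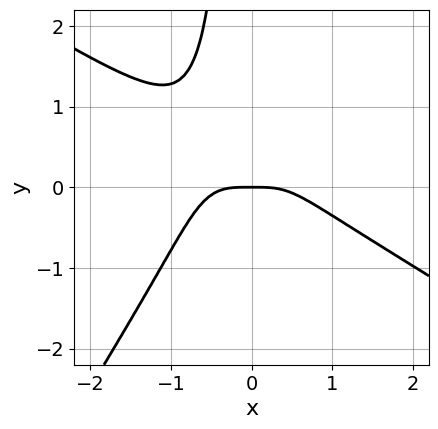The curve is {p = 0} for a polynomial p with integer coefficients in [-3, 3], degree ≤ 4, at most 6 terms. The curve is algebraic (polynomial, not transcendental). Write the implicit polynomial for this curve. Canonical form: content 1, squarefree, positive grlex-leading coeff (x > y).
2*x^4 + 2*x^3*y - 2*x^2*y^2 + 2*x^2*y + y

First, the degree is 4 — a generic line meets the curve in up to 4 points.
Next, reading off the gridlines: it meets the x-axis at x = 0 (among the integer gridlines); one y-axis crossing is at y = 0.
Finally, putting this together gives p.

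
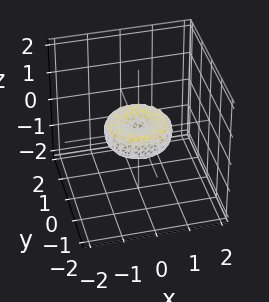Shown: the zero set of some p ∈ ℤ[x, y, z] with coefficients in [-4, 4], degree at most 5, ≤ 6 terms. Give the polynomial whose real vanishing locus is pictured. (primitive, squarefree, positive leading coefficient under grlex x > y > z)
Degree: the shape is more complex than any degree-3 surface, so deg p = 4.
Symmetries: every cross-section ⟂ z is a circle, so x, y appear only via x² + y².
Checking where it meets the axes: among the integer gridlines, it crosses the x-axis at x ∈ {-1, 0, 1}; it meets the z-axis at z = 0 (among the integer gridlines).
Solving for integer coefficients yields p as stated. Check: (0, 1, 0) on the y-axis lies on the surface, and p(0, 1, 0) = 0. ✓

2*x^4 + 4*x^2*y^2 + 2*y^4 - 2*x^2 - 2*y^2 + 3*z^2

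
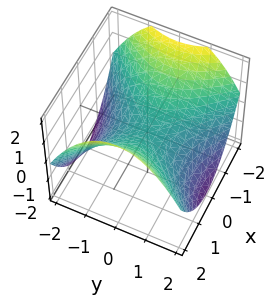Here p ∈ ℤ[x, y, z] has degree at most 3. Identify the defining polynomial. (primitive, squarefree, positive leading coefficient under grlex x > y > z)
Degree: a saddle surface; a quadric, so deg p = 2.
Symmetries: it's symmetric under x → −x, forcing even powers of x; the y ↦ −y reflection is a symmetry, so y appears only in even powers.
From the visible intercepts: one y-axis crossing is at y = 0; it meets the x-axis at x = 0 (among the integer gridlines).
Fitting integer coefficients to these (and the overall shape) gives p.

x^2 - y^2 - 2*z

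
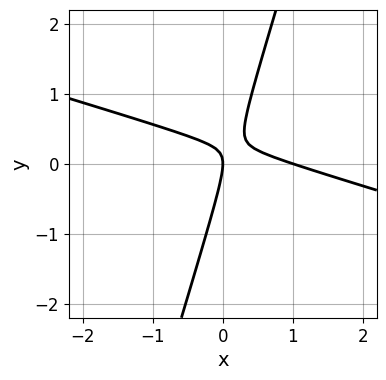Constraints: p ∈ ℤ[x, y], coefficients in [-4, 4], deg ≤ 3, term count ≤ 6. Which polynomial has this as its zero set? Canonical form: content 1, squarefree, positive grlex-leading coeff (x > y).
x^2 + 3*x*y - y^2 - x

(a) deg p = 2.
(b) Checking where it meets the axes: among the integer gridlines, it crosses the x-axis at x ∈ {0, 1}; it crosses the y-axis at the gridline y = 0.
(c) These observations pin down the coefficients.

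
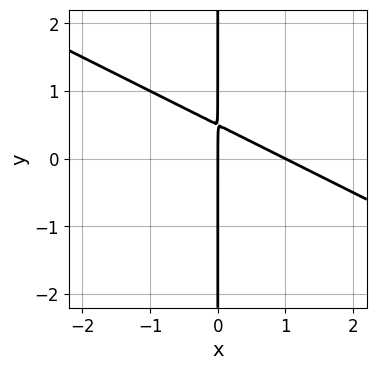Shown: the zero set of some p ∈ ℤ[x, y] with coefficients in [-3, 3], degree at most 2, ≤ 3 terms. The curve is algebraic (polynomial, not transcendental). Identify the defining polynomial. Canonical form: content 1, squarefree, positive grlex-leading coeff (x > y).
Degree: a generic line meets the curve in up to 2 points, so deg p = 2.
From the axis intercepts and sections: among the integer gridlines, it crosses the x-axis at x ∈ {0, 1}; every point of the y-axis in the box is on the curve.
Matching integer coefficients to the picture gives p.

x^2 + 2*x*y - x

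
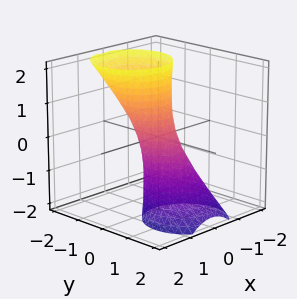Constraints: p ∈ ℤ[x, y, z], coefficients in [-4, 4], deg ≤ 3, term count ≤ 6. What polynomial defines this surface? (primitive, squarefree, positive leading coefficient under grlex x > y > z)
deg p = 2.
Checking where it meets the axes: it misses every integer gridline on the z-axis.
Putting this together gives p.

3*x^2 + 3*y^2 + 3*y*z - 1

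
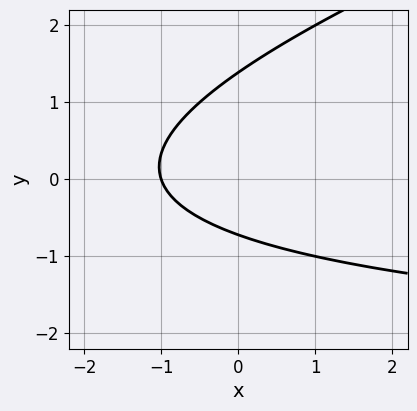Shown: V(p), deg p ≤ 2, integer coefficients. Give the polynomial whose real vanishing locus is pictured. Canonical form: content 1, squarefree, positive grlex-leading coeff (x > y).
(a) deg p = 2. No degree-1 curve has this shape.
(b) Observable constraints: one x-axis crossing is at x = -1.
(c) Putting this together gives p.

x*y - 3*y^2 + 3*x + 2*y + 3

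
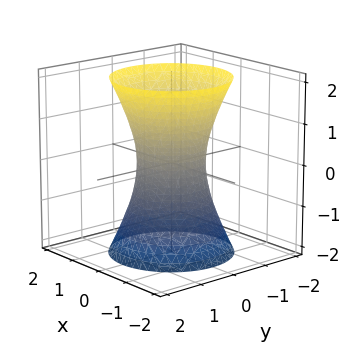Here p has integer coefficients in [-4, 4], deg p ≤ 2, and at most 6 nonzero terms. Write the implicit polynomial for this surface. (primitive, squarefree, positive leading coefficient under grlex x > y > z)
3*x^2 + 3*y^2 - z^2 - 2

(a) The degree is 2 — an hourglass — one-sheet hyperboloid; a quadric.
(b) Symmetries: it's symmetric under z → −z, forcing even powers of z; every cross-section ⟂ z is a circle, so x, y appear only via x² + y².
(c) Observable constraints: a circular section at z = -2 has radius between 1 and 2; no z-intercept at any integer in the box.
(d) Putting this together gives p.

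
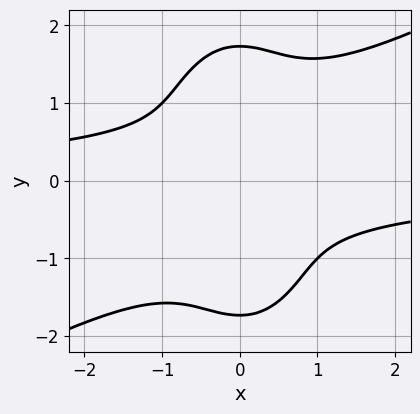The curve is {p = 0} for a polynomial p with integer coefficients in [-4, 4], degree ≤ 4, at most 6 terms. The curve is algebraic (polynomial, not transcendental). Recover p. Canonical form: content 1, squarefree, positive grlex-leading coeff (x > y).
Degree: no degree-3 curve has this shape, so deg p = 4.
The integer polynomial consistent with all of this is the stated p.

2*x^3*y - 3*x^2*y^2 - y^4 + 3*x^2 + 3*y^2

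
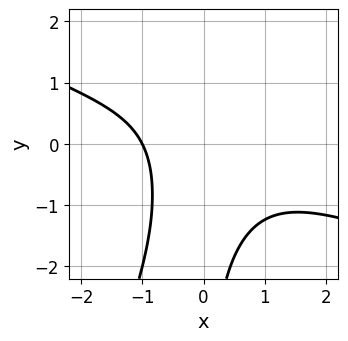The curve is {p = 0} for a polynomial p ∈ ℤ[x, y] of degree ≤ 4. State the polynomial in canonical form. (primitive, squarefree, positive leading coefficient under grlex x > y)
x^3 + 2*x^2*y - x*y^2 + x + 2

(a) Degree: the shape is more complex than any degree-2 curve, so deg p = 3.
(b) From the axis intercepts and sections: it crosses the x-axis at the gridline x = -1; no y-intercept at any integer in the box.
(c) Matching integer coefficients to the picture gives p.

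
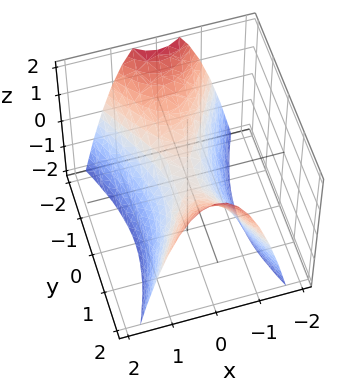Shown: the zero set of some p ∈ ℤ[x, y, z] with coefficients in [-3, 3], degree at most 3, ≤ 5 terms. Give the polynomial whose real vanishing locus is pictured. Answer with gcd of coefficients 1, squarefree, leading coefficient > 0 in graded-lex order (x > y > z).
3*x^2 - y^2 + 2*z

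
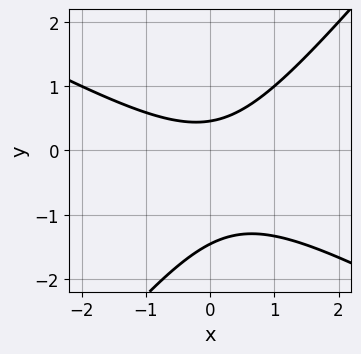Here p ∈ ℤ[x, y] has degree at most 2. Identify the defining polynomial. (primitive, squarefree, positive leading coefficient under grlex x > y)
deg p = 2. No degree-1 curve has this shape.
Observable constraints: the curve avoids every integer x-axis point in the box.
These observations pin down the coefficients.

2*x^2 + 2*x*y - 3*y^2 - 3*y + 2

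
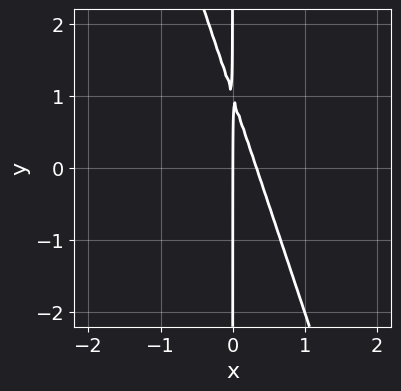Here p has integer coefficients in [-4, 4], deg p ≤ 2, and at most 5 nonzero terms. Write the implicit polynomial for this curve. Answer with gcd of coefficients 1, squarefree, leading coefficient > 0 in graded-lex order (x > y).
First, the degree is 2 — no degree-1 curve has this shape.
Next, observable constraints: it crosses the x-axis at the gridline x = 0; every point of the y-axis in the box is on the curve.
Finally, solving for integer coefficients yields p as stated.

3*x^2 + x*y - x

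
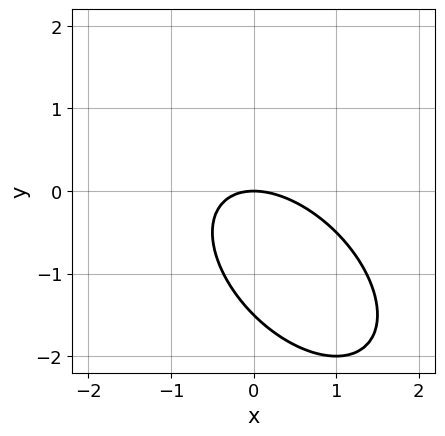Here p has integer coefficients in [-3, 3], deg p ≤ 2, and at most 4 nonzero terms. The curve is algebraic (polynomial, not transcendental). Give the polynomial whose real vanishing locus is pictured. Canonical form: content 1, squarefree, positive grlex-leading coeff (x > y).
2*x^2 + 2*x*y + 2*y^2 + 3*y

1. The degree is 2 — a generic line meets the curve in up to 2 points.
2. Against the integer gridlines: it meets the x-axis at x = 0 (among the integer gridlines); one y-axis crossing is at y = 0.
3. Matching integer coefficients to the picture gives p.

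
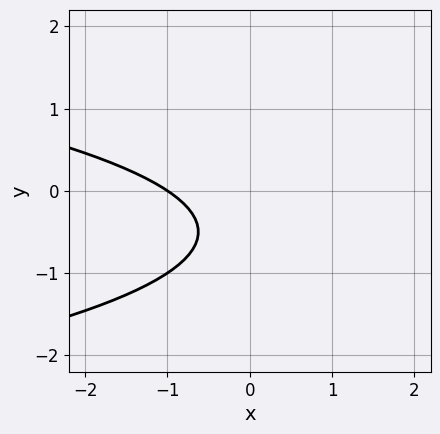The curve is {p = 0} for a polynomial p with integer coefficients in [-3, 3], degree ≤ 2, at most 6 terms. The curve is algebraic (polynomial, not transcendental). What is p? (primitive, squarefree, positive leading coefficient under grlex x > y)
1. Degree: no degree-1 curve has this shape, so deg p = 2.
2. Reading off the gridlines: the curve avoids every integer y-axis point in the box; it meets the x-axis at x = -1 (among the integer gridlines).
3. Putting this together gives p.

3*y^2 + 2*x + 3*y + 2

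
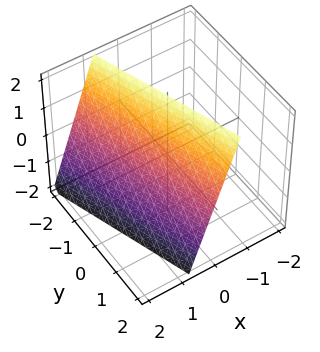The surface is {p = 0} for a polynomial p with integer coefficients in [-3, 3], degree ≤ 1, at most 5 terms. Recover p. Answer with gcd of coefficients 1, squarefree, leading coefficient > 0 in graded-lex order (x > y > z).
3*x + y + z - 2

1. deg p = 1.
2. From the visible intercepts: one y-axis crossing is at y = 2; one z-axis crossing is at z = 2.
3. The integer polynomial consistent with all of this is the stated p.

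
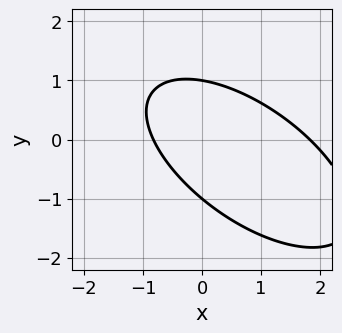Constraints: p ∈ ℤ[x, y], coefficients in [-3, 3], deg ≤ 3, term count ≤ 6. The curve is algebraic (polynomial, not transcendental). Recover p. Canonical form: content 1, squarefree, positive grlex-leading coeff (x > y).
2*x^2 + 3*x*y + 3*y^2 - 2*x - 3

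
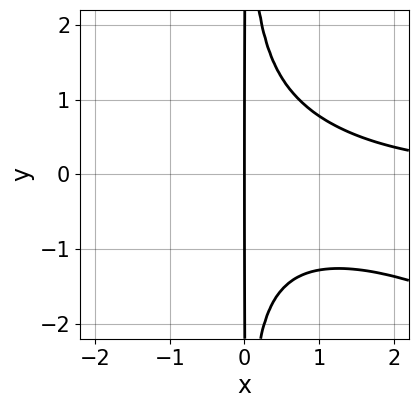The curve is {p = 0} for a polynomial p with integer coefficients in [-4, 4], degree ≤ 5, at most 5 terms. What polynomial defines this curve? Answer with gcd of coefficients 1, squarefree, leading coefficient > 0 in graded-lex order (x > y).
x^3*y + 2*x^2*y^2 - 2*x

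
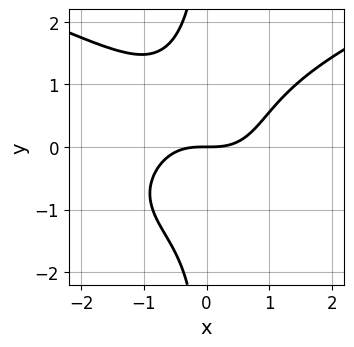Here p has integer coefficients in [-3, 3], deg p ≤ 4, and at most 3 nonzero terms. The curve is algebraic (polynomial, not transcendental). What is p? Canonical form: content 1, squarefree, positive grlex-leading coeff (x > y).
2*x*y^3 - 2*x^3 + 3*y

The degree is 4 — no degree-3 curve has this shape.
Checking where it meets the axes: it meets the x-axis at x = 0 (among the integer gridlines); it meets the y-axis at y = 0 (among the integer gridlines).
Fitting integer coefficients to these (and the overall shape) gives p.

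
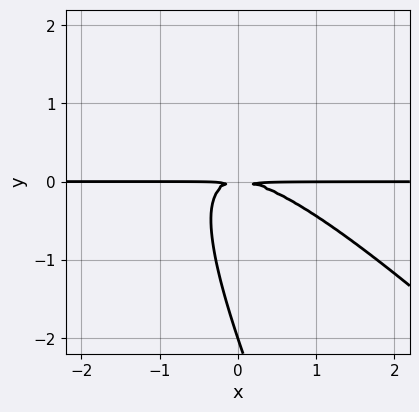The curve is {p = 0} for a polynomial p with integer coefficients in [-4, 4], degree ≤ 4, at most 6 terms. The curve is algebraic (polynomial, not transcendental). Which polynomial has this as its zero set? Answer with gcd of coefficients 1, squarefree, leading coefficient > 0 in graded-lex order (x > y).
2*x^2*y + 3*x*y^2 + y^3 + 2*y^2

1. Degree: the shape is more complex than any degree-2 curve, so deg p = 3.
2. Against the integer gridlines: one y-axis crossing is at y = -2; the visible x-axis segment lies entirely on the curve.
3. Matching integer coefficients to the picture gives p.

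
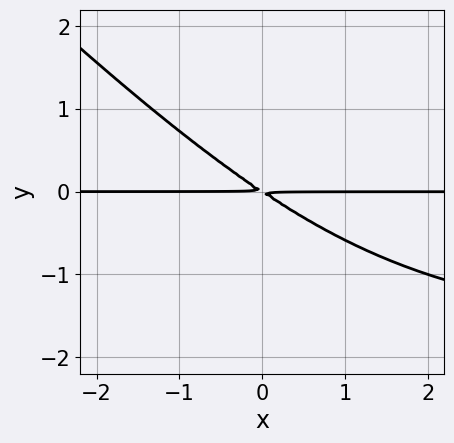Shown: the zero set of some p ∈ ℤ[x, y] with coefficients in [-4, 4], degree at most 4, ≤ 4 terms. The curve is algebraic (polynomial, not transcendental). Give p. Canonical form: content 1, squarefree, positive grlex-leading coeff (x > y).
1. deg p = 3. A generic line meets the curve in up to 3 points.
2. From the visible intercepts: the visible x-axis segment lies entirely on the curve.
3. Solving for integer coefficients yields p as stated.

x*y^2 + y^3 + 2*x*y + 3*y^2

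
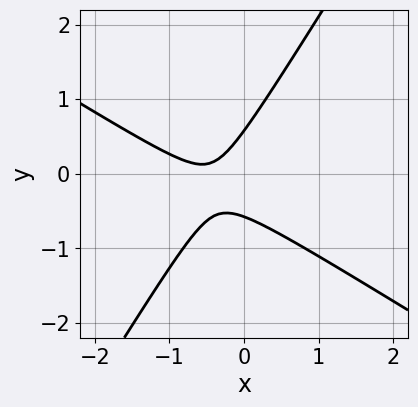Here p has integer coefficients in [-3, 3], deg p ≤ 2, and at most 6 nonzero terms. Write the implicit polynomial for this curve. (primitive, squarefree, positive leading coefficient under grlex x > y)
3*x^2 + 3*x*y - 3*y^2 + 3*x + 1

First, the degree is 2 — no degree-1 curve has this shape.
Next, checking where it meets the axes: the curve avoids every integer x-axis point in the box.
Finally, assembling these constraints gives the stated polynomial.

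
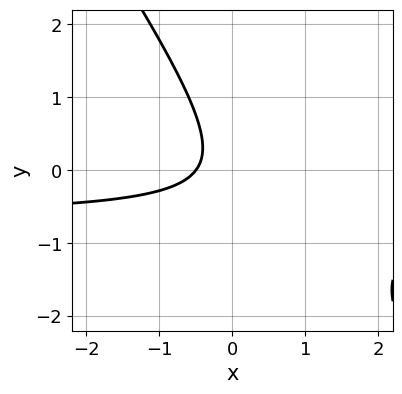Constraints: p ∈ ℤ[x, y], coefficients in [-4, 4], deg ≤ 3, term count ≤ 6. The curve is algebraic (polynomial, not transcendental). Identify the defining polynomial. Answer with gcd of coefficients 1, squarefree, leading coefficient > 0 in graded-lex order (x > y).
3*x*y + 2*y^2 + 2*x + 1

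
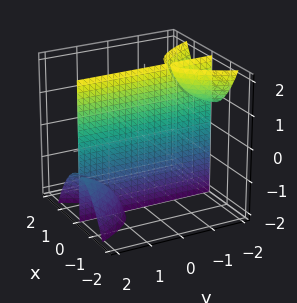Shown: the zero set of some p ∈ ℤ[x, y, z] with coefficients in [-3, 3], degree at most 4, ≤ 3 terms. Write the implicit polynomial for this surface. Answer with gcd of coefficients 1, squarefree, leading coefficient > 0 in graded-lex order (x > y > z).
1. There are 3 components. They look like related sheets of one shape, so recover p as a whole.
2. deg p = 3. The shape is more complex than any degree-2 surface.
3. Against the integer gridlines: the visible z-axis segment lies entirely on the surface; the visible y-axis segment lies entirely on the surface; it crosses the x-axis at the gridline x = 0.
4. These observations pin down the coefficients.

3*x^3 + 2*x*y*z + 3*x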